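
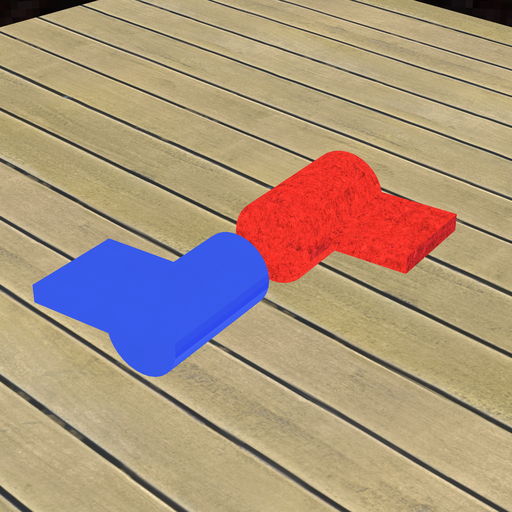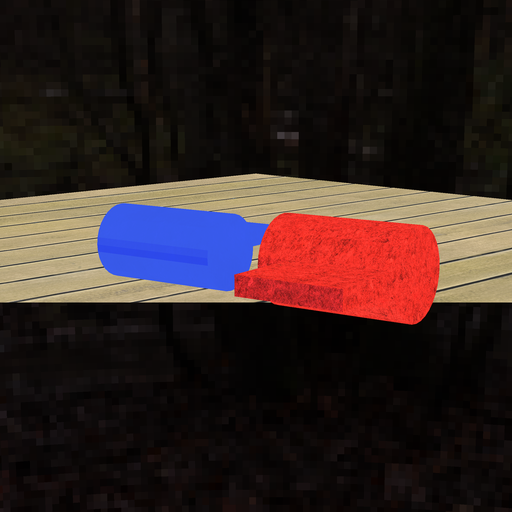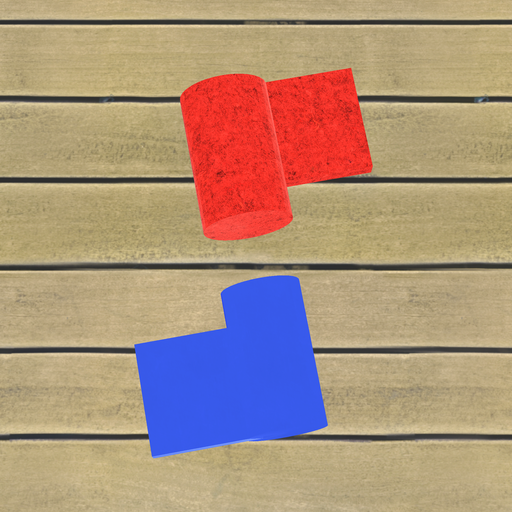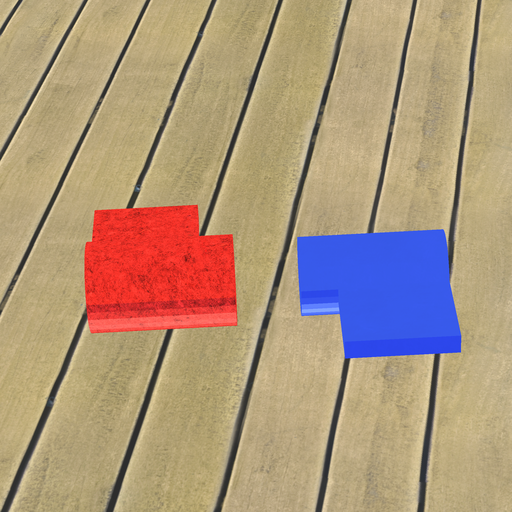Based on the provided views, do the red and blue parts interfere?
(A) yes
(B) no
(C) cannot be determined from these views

(B) no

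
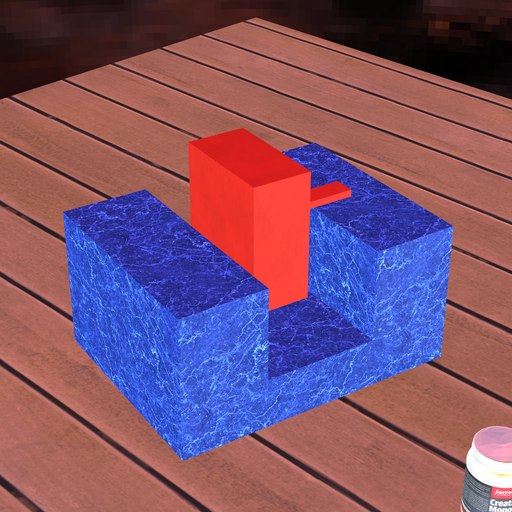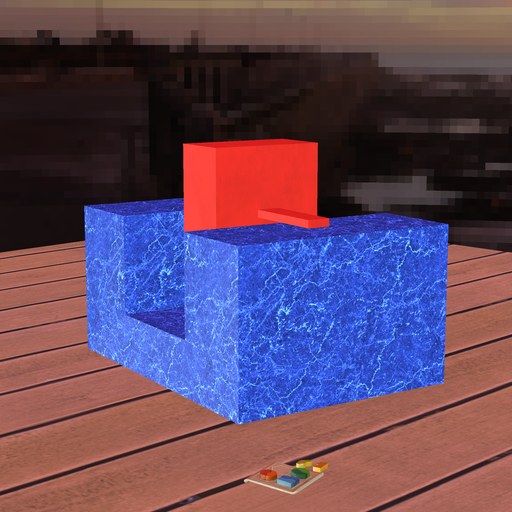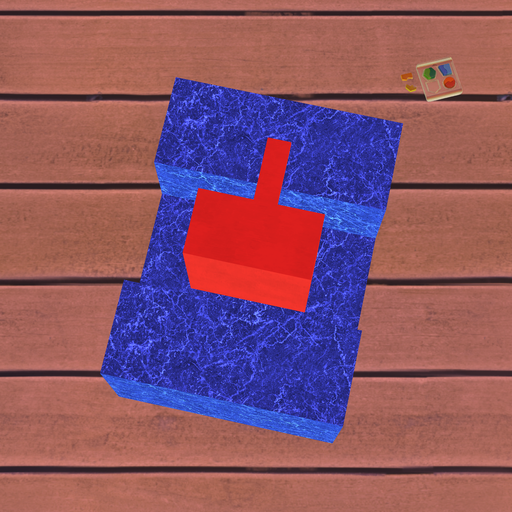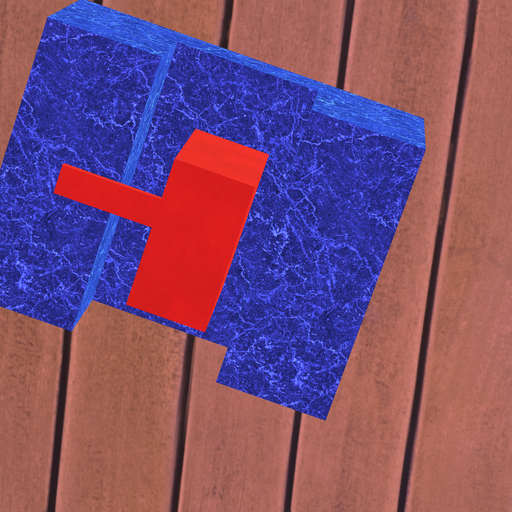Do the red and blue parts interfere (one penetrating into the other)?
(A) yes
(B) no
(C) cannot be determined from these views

(B) no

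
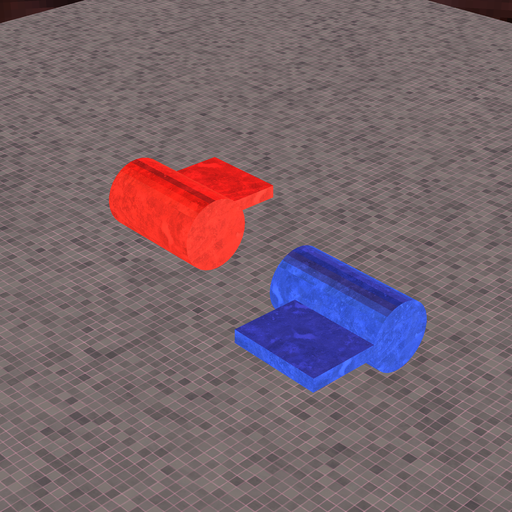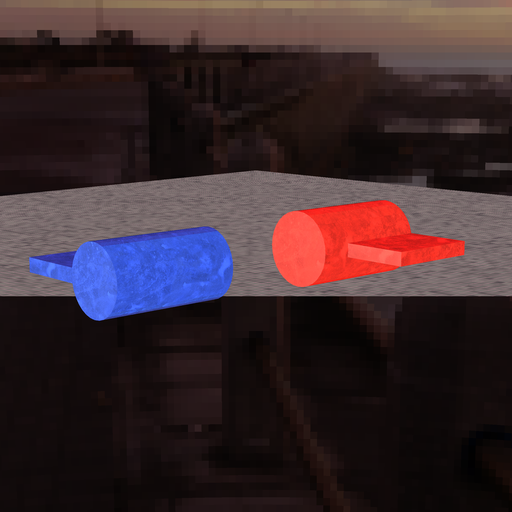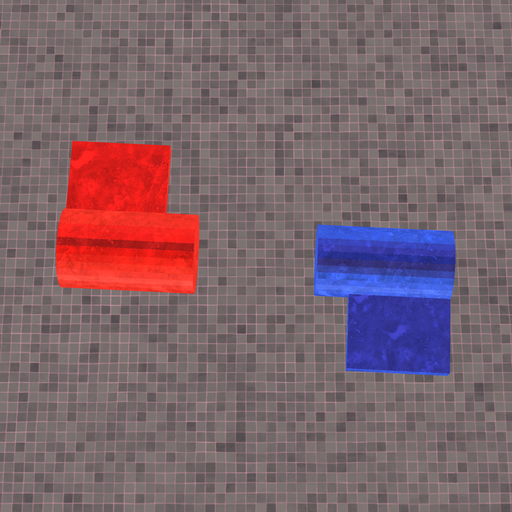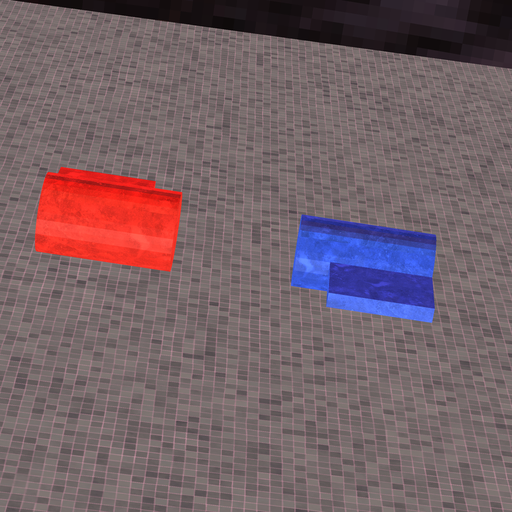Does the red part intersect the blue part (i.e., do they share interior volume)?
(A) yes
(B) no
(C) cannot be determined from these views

(B) no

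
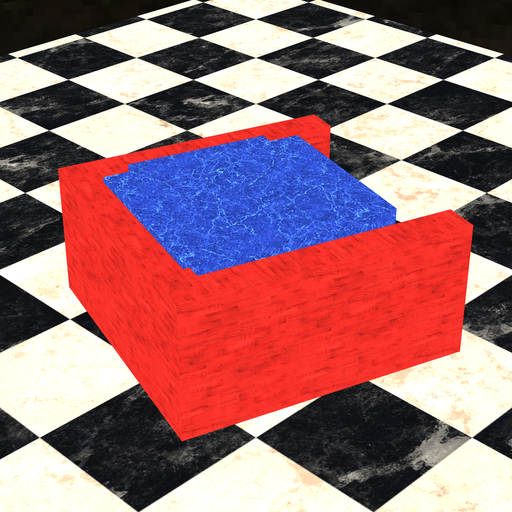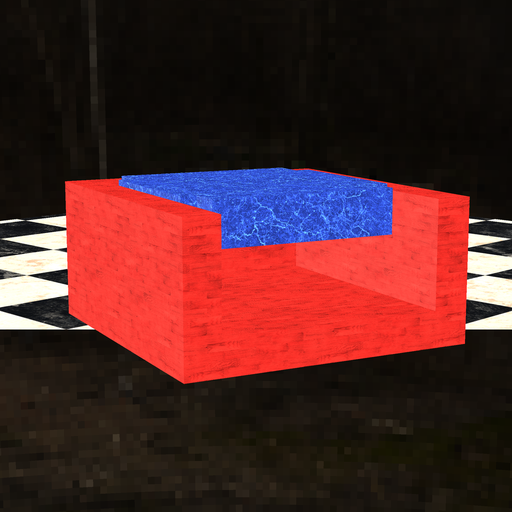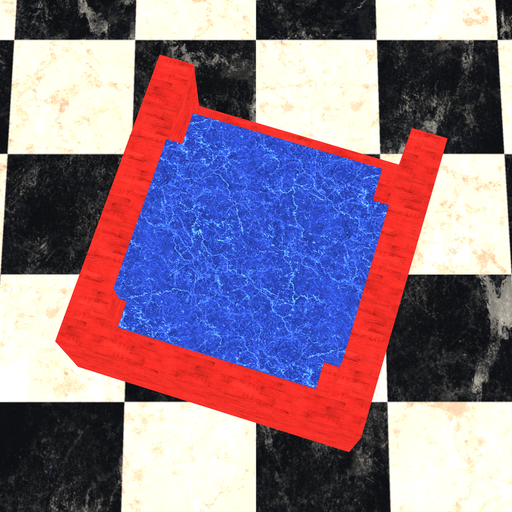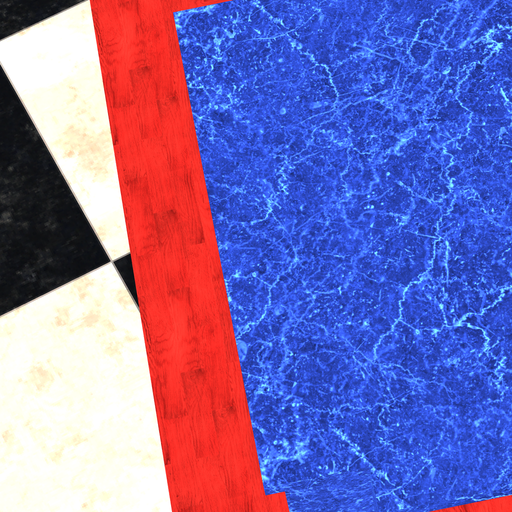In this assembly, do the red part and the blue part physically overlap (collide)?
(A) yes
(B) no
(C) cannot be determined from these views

(A) yes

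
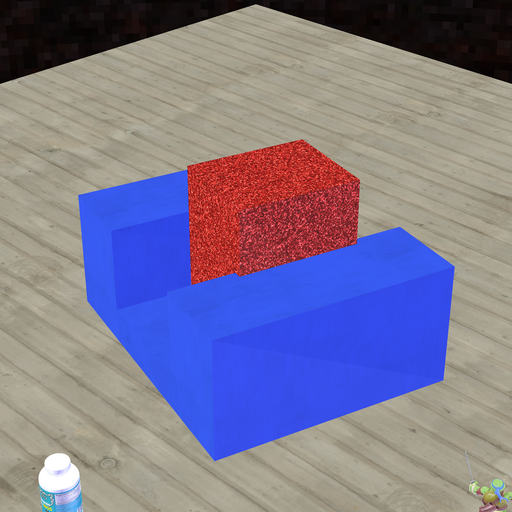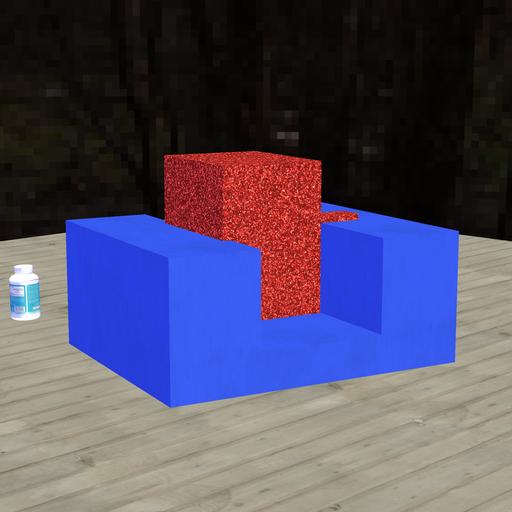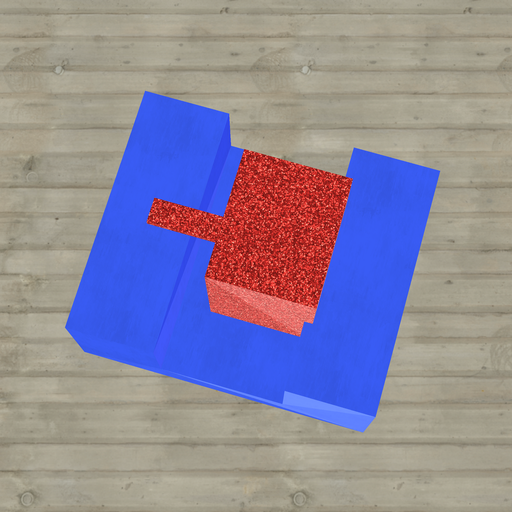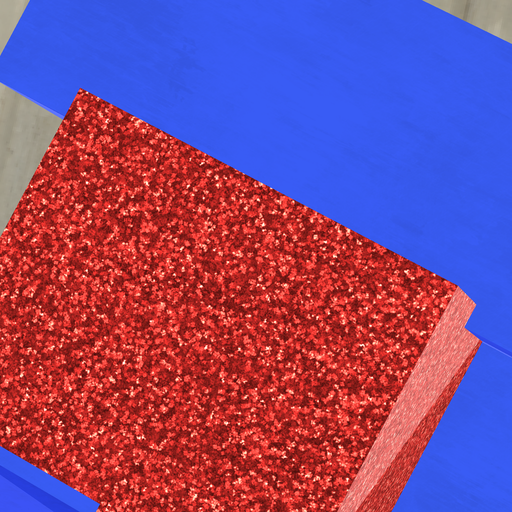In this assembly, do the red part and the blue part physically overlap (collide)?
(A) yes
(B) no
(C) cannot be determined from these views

(A) yes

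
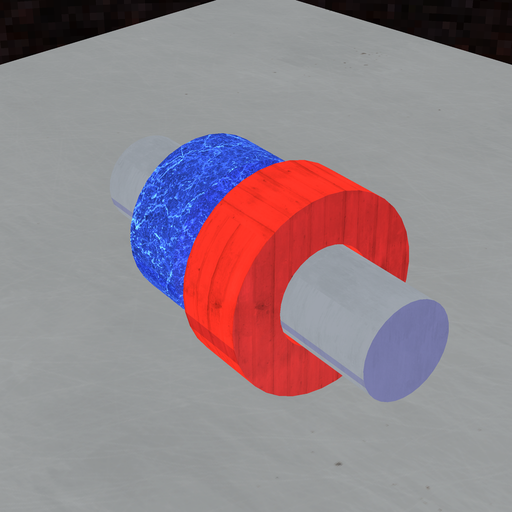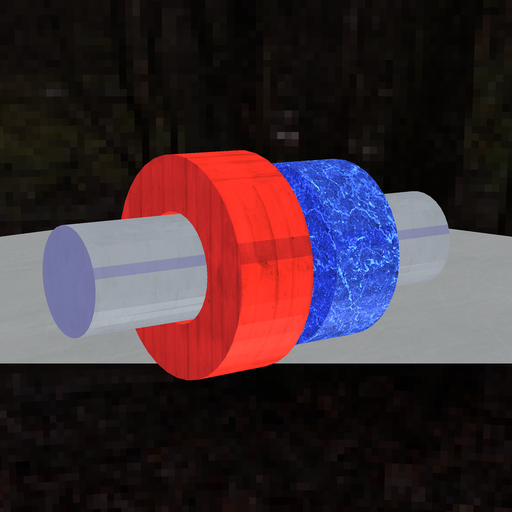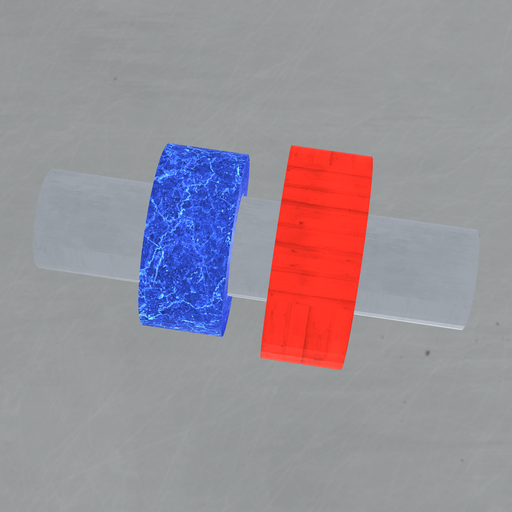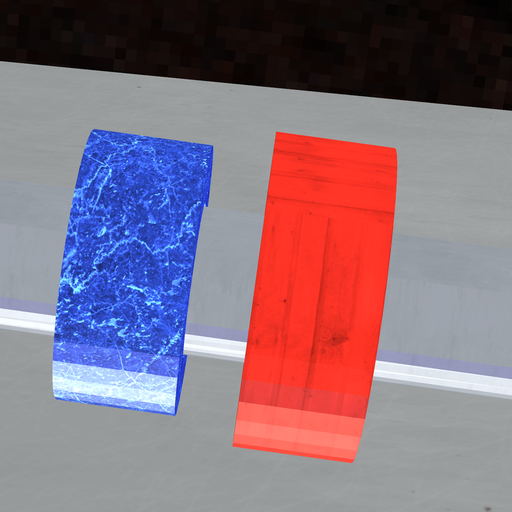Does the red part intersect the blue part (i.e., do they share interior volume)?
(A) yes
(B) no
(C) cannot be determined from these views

(B) no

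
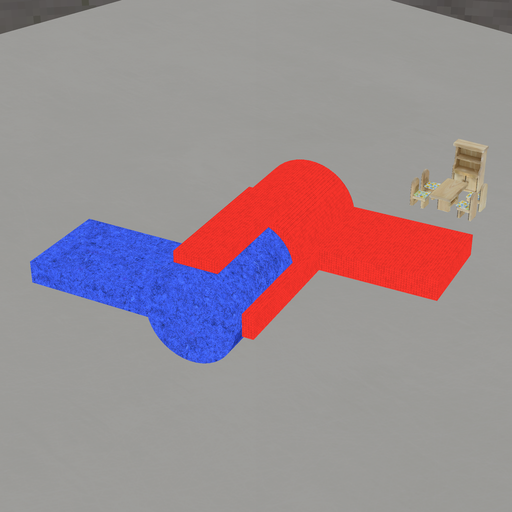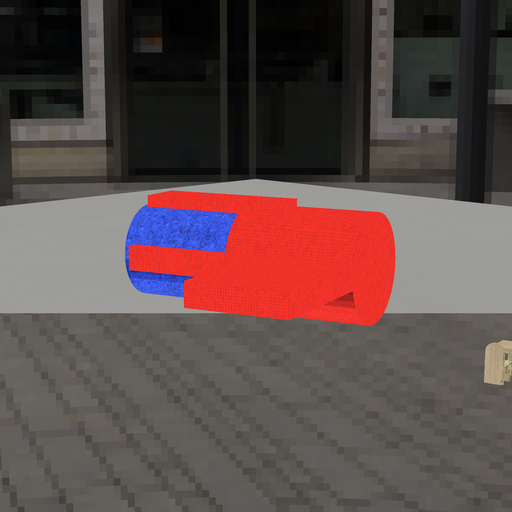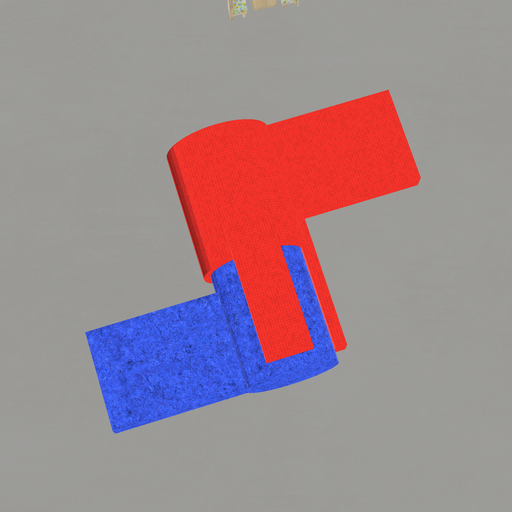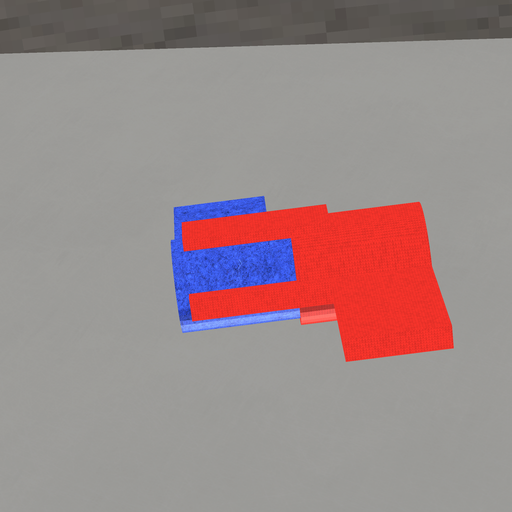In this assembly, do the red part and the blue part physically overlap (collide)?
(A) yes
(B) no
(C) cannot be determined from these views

(A) yes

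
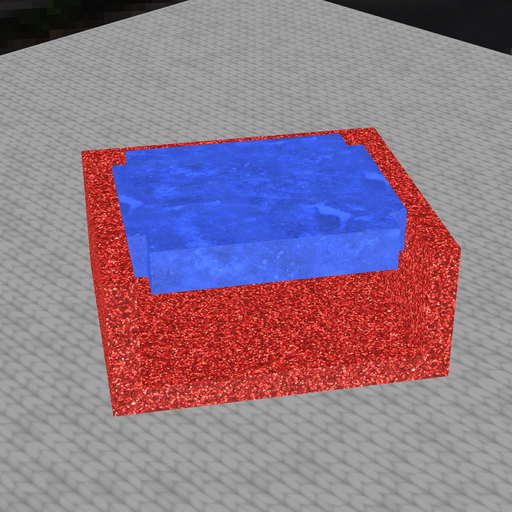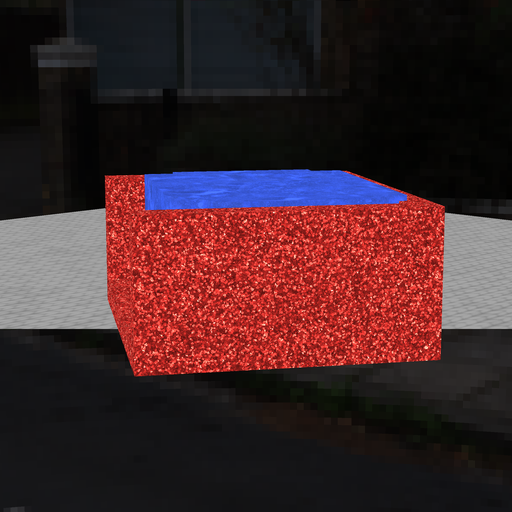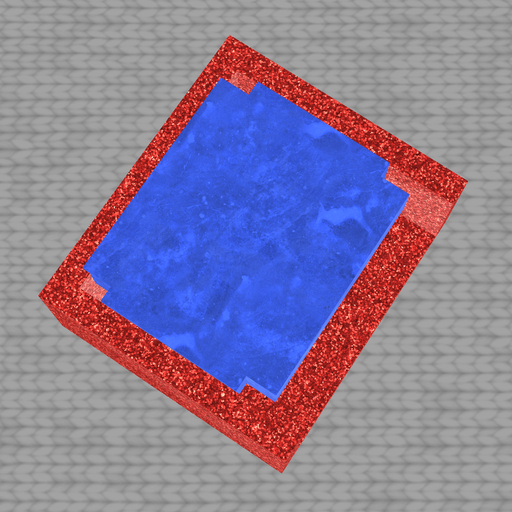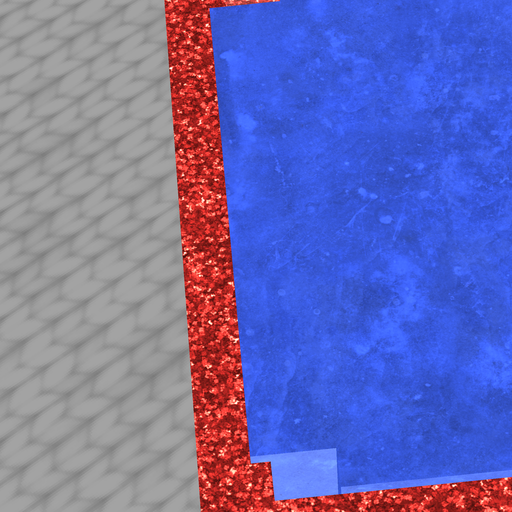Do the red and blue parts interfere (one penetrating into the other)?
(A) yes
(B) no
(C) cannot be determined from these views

(A) yes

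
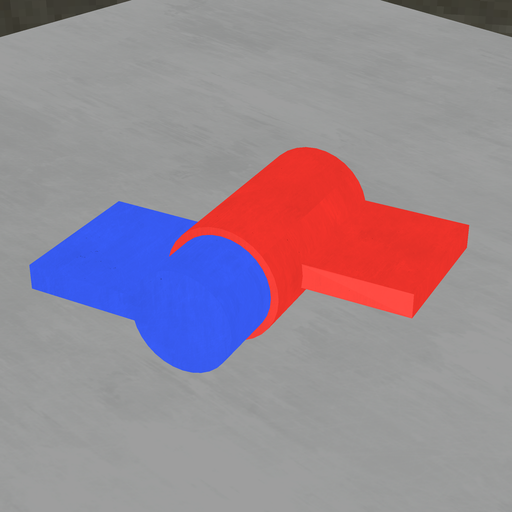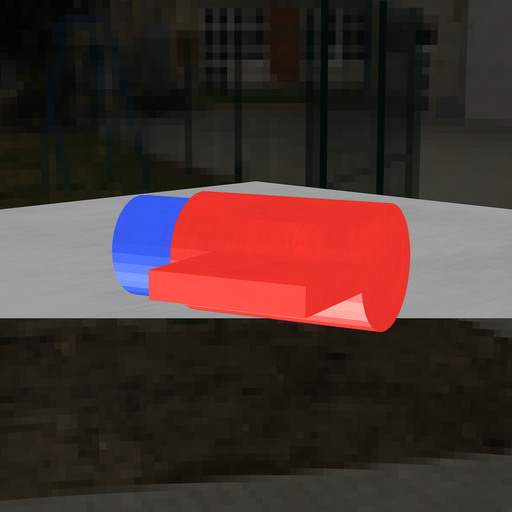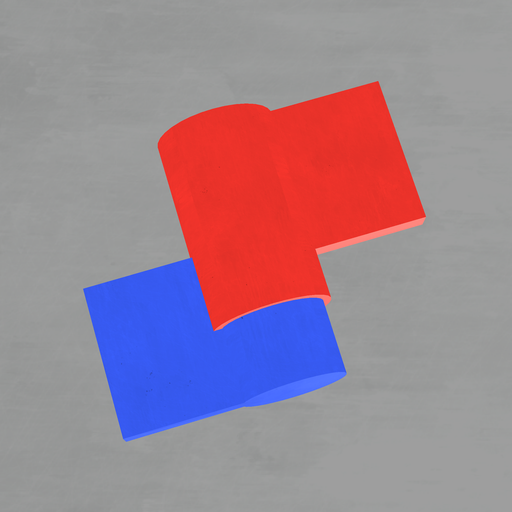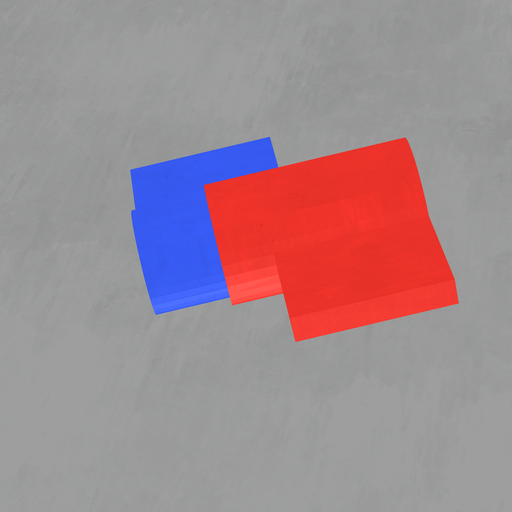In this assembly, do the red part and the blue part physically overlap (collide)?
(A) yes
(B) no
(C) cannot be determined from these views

(A) yes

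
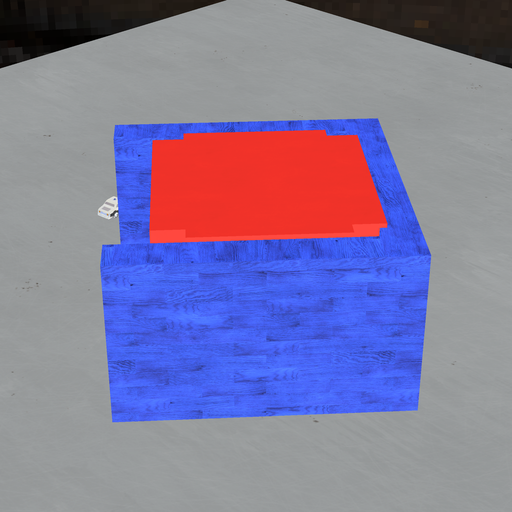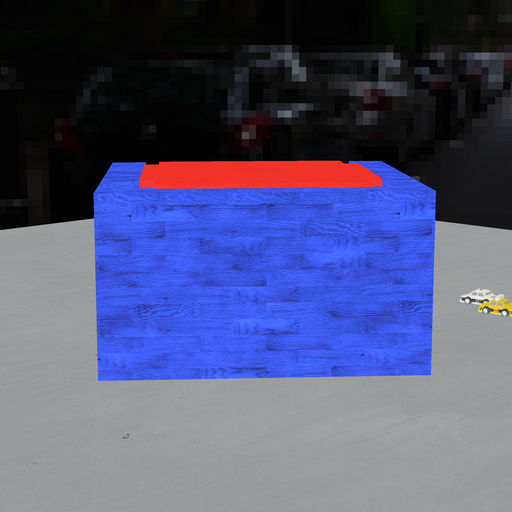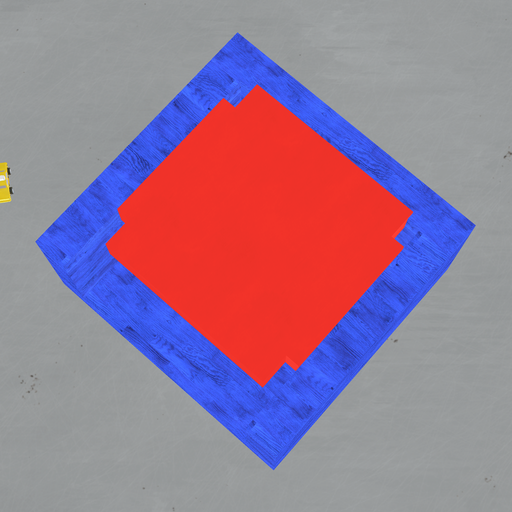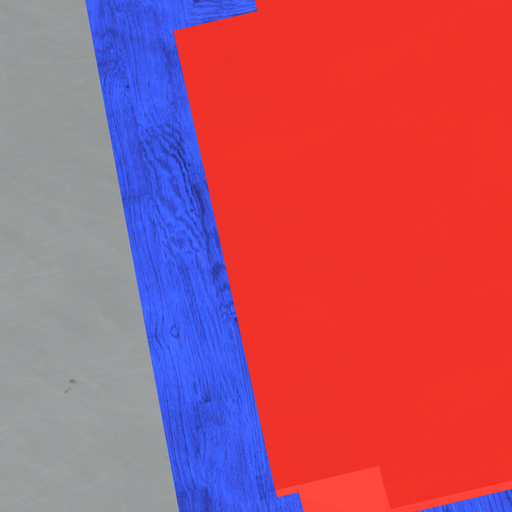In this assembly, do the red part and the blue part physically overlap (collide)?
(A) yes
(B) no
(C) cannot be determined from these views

(A) yes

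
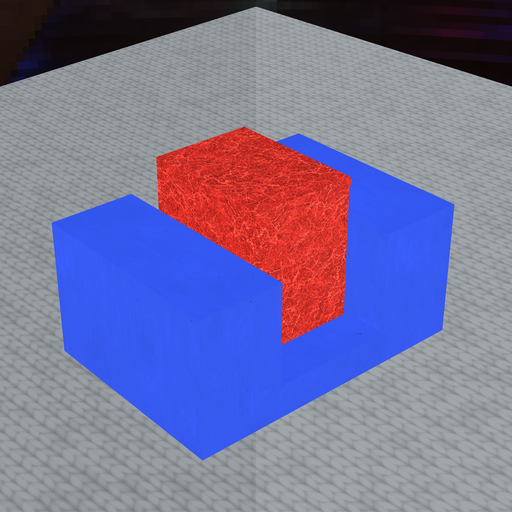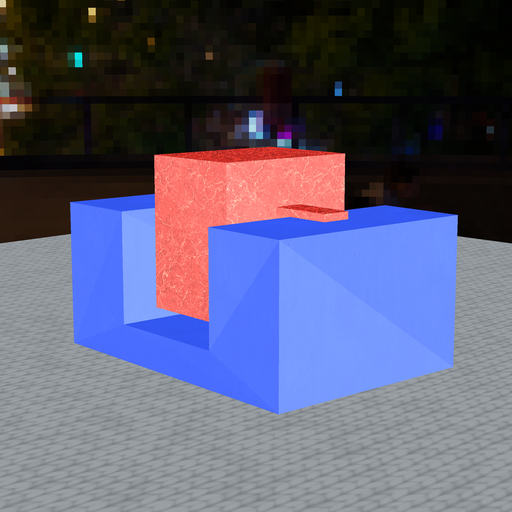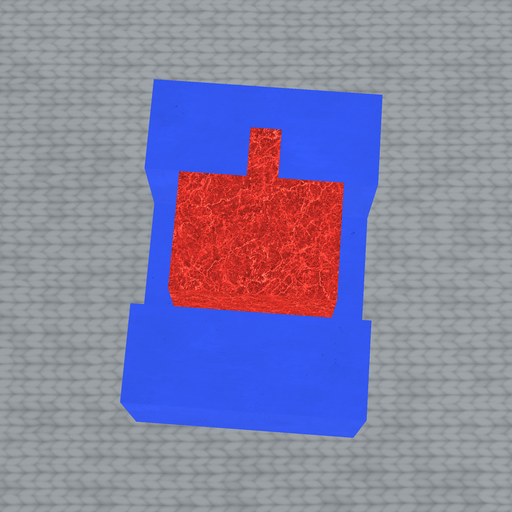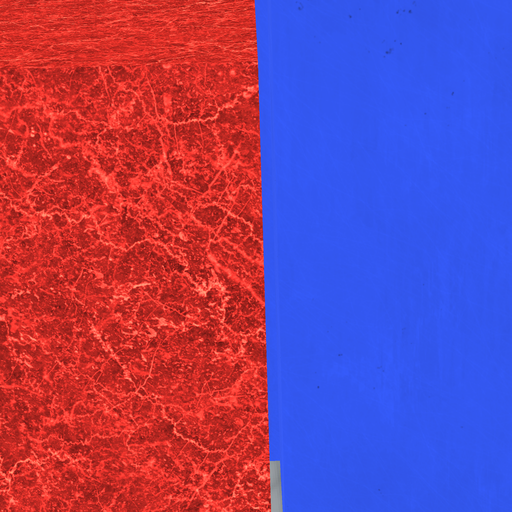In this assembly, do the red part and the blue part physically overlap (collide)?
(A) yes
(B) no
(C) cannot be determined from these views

(B) no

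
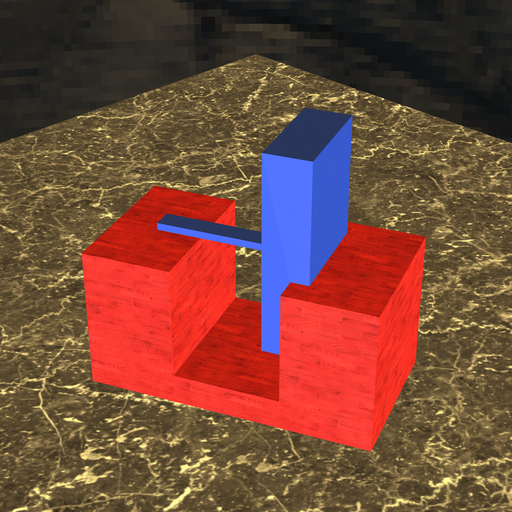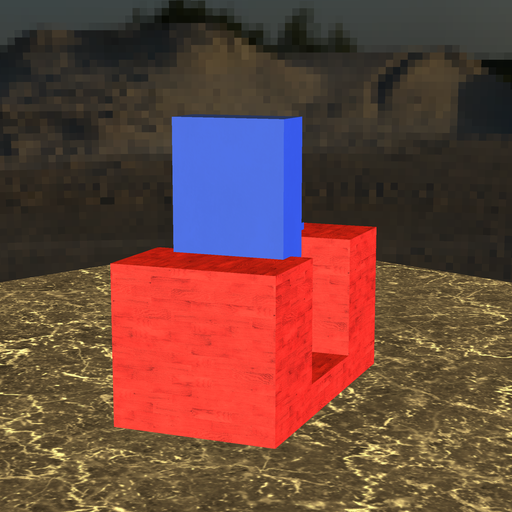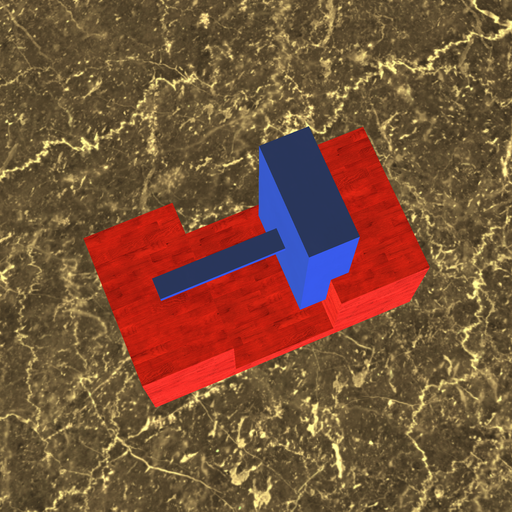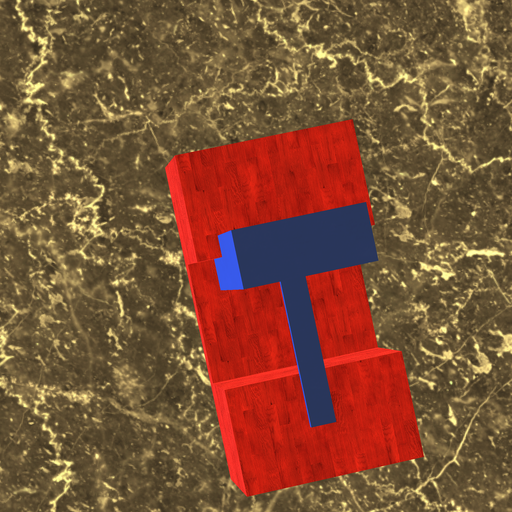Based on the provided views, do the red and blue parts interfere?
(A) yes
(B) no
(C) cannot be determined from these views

(A) yes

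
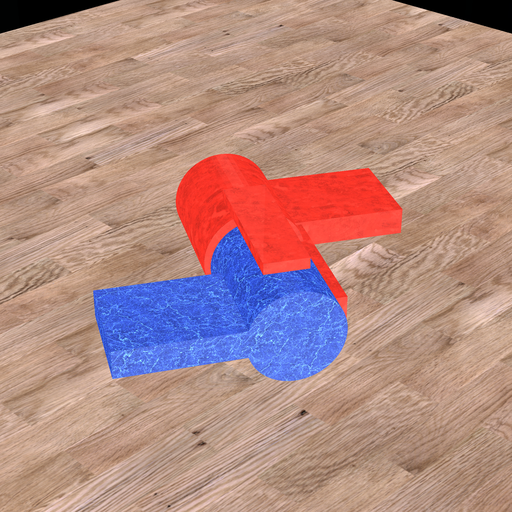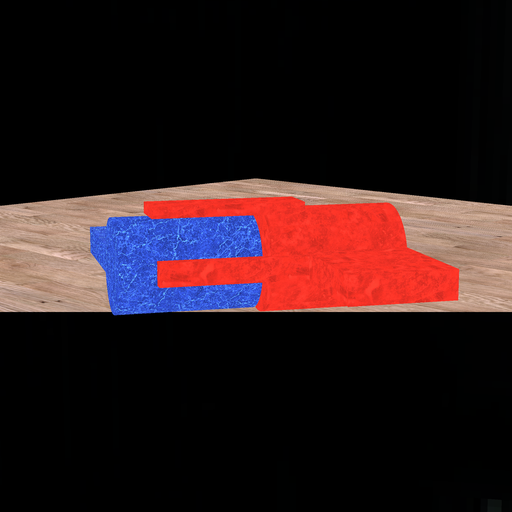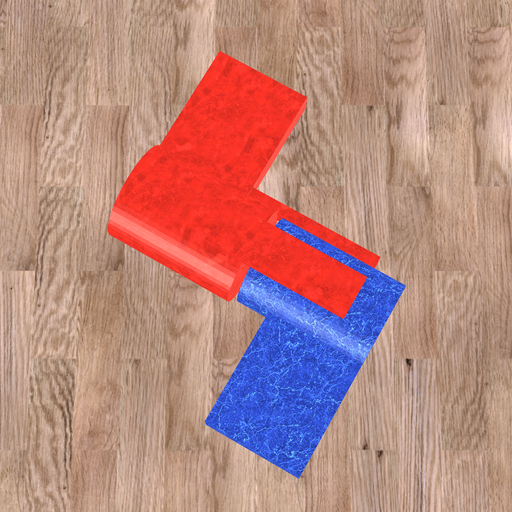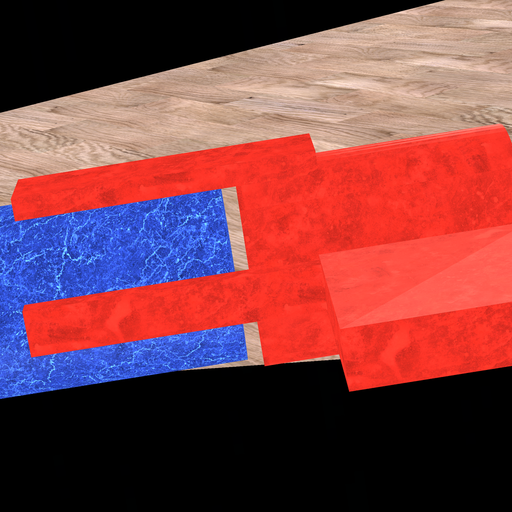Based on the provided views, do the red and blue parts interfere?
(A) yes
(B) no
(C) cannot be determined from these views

(B) no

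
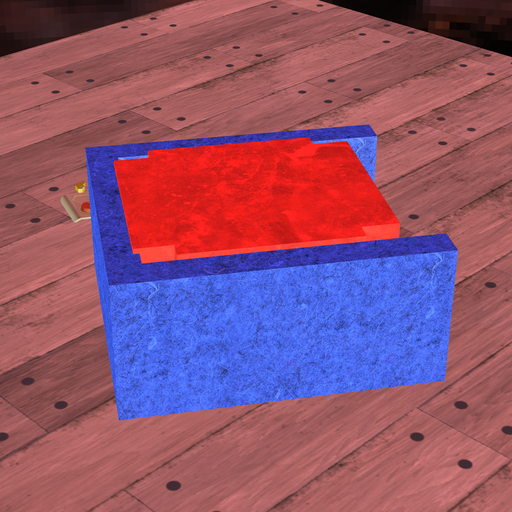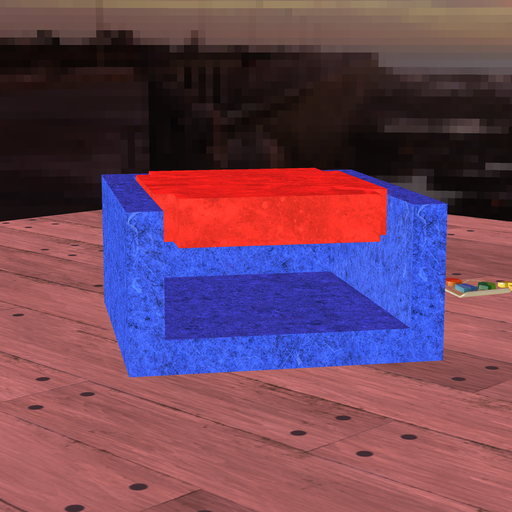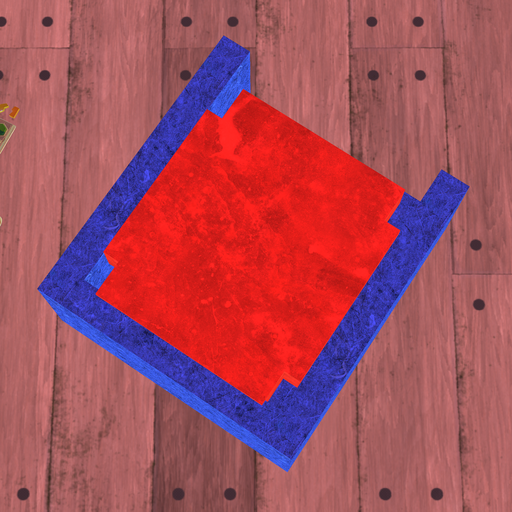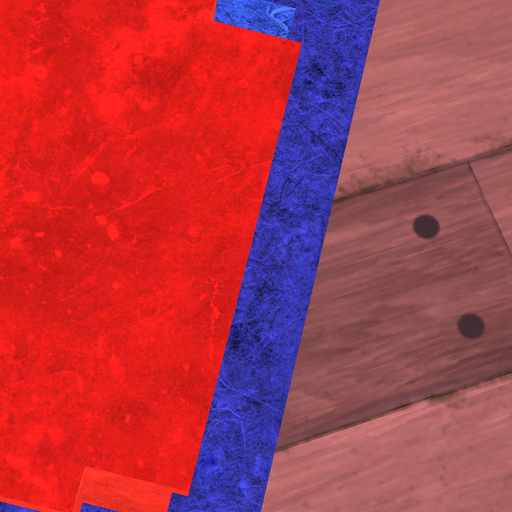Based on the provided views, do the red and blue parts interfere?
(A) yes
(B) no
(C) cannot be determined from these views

(A) yes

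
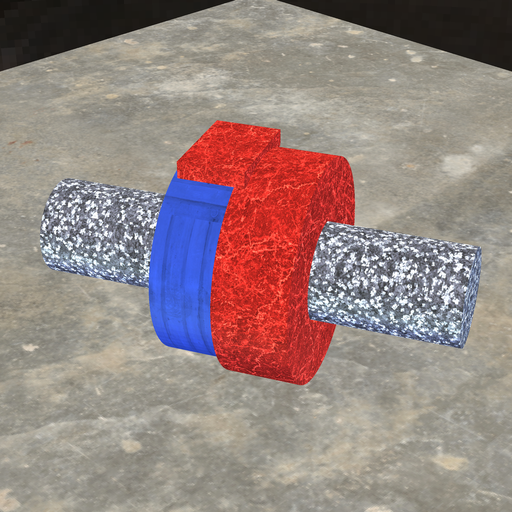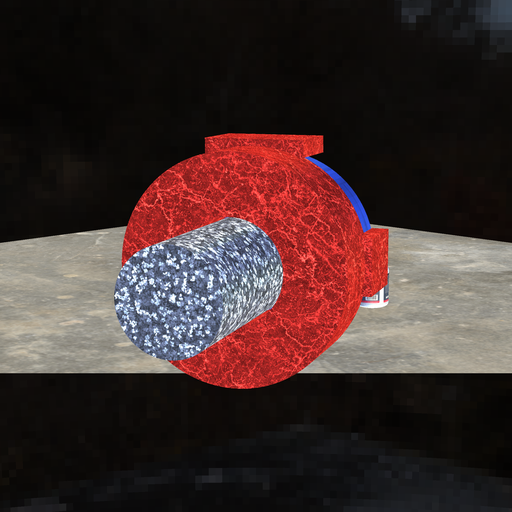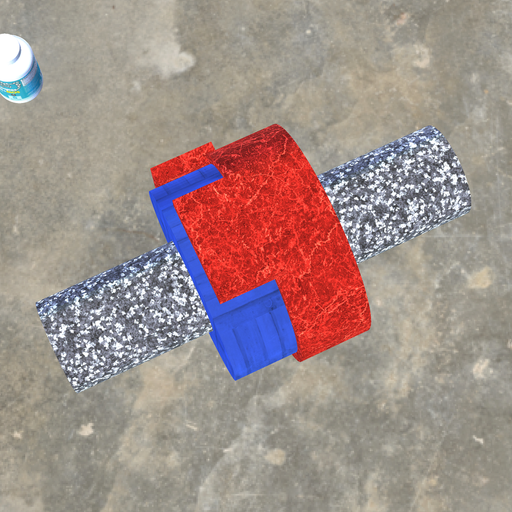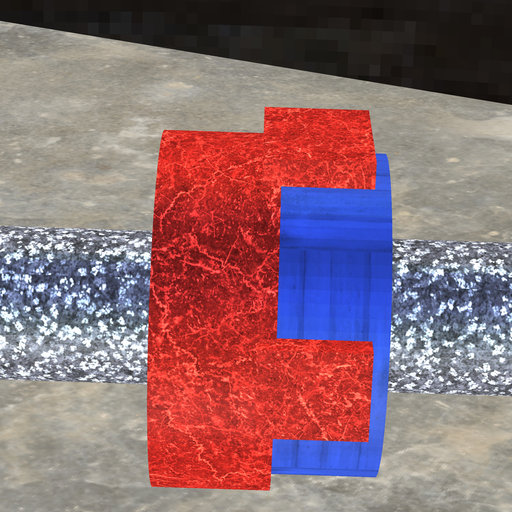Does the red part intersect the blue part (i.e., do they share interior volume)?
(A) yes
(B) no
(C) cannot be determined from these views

(A) yes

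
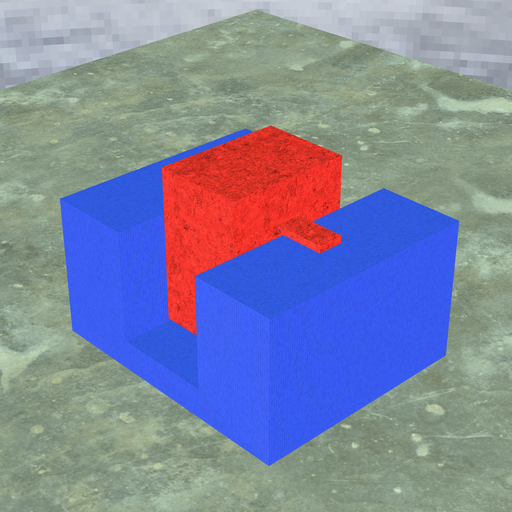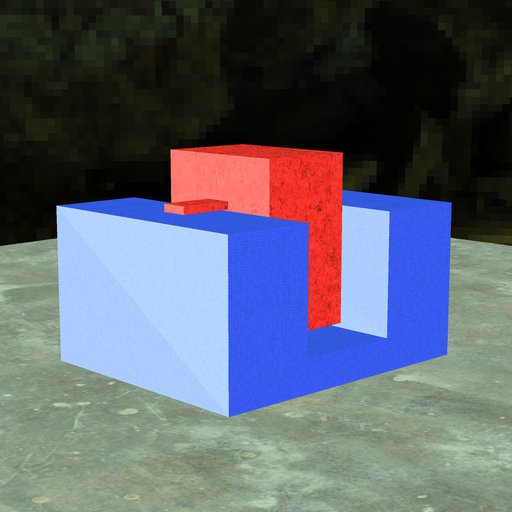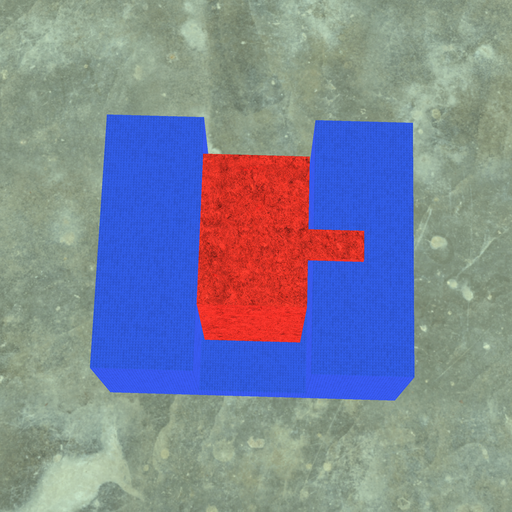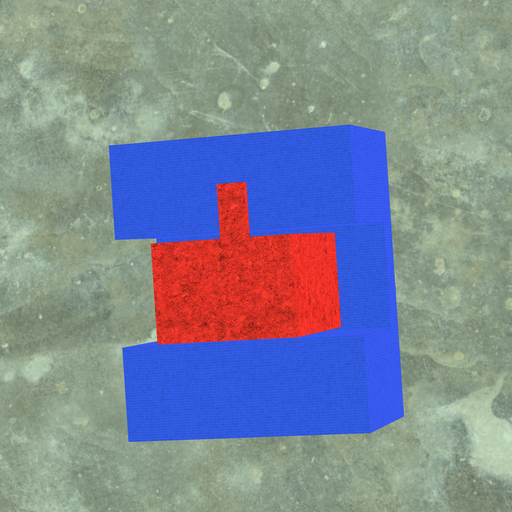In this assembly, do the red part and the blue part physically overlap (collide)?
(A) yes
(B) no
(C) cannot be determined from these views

(B) no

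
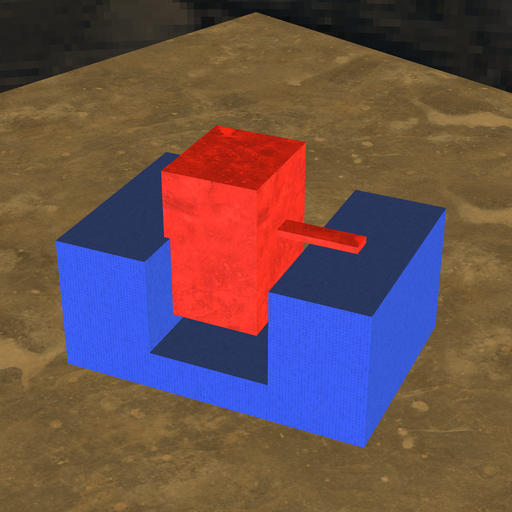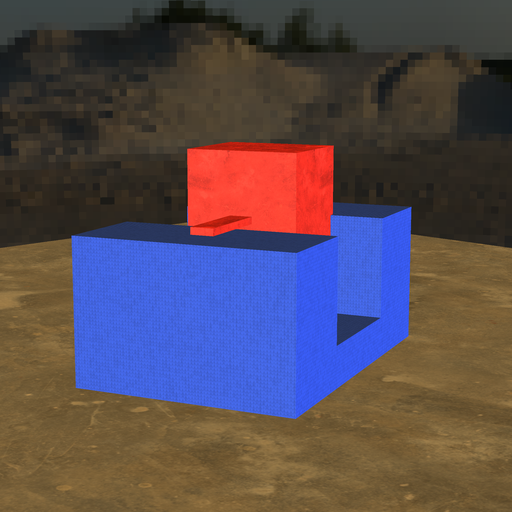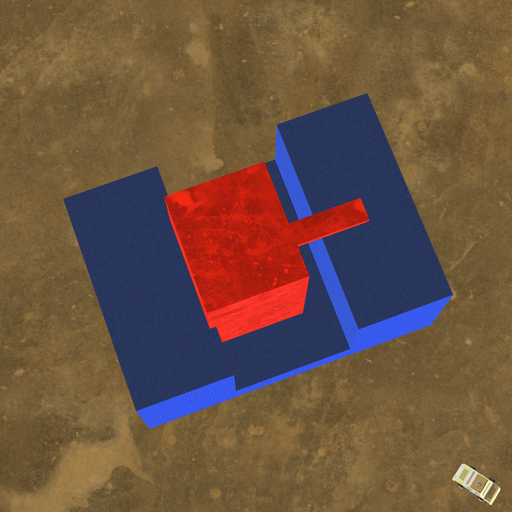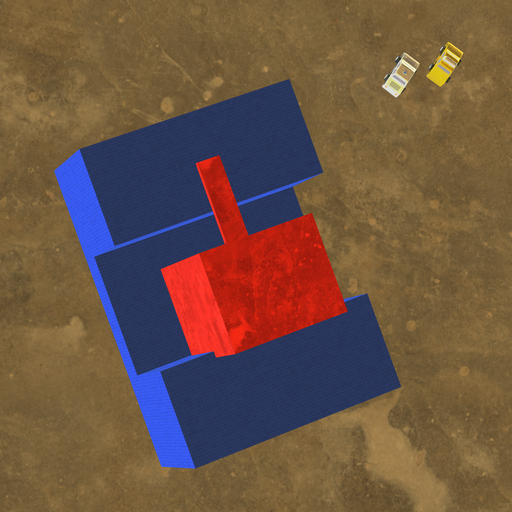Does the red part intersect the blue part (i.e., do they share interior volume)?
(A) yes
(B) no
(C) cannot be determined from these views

(A) yes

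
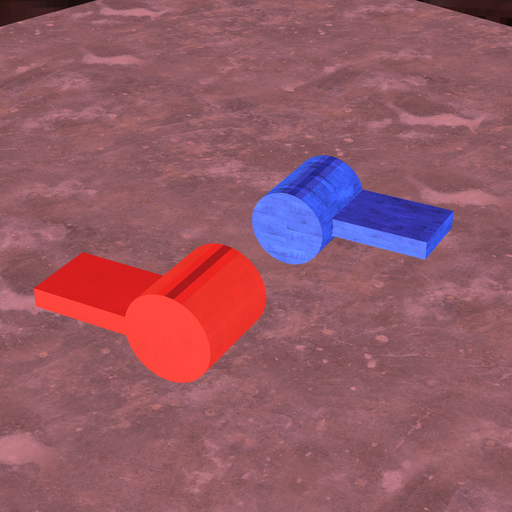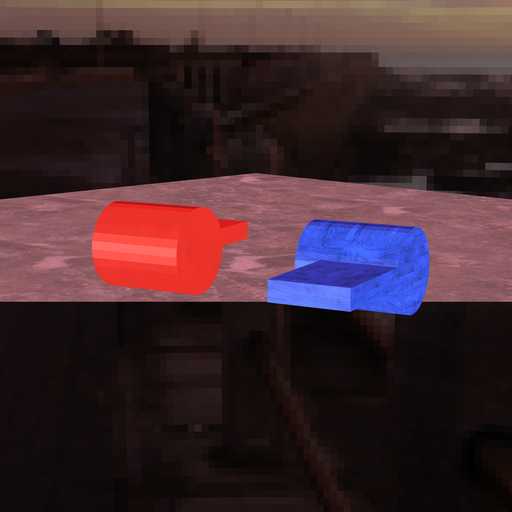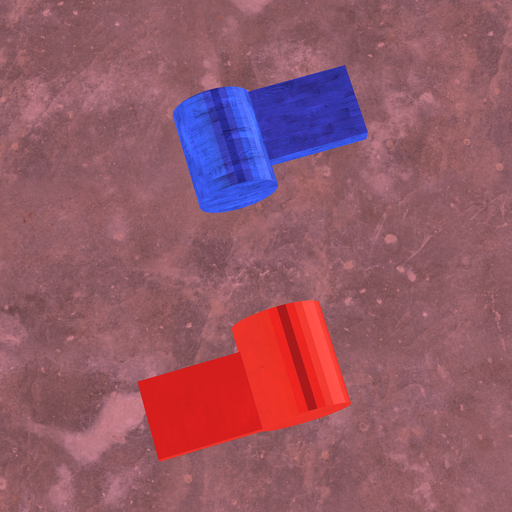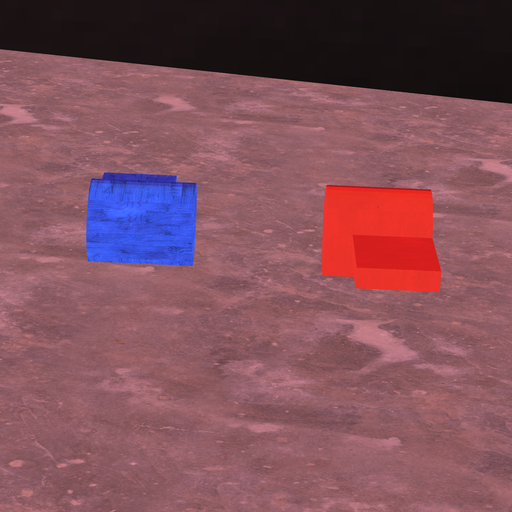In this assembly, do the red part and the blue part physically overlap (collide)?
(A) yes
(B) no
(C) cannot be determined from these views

(B) no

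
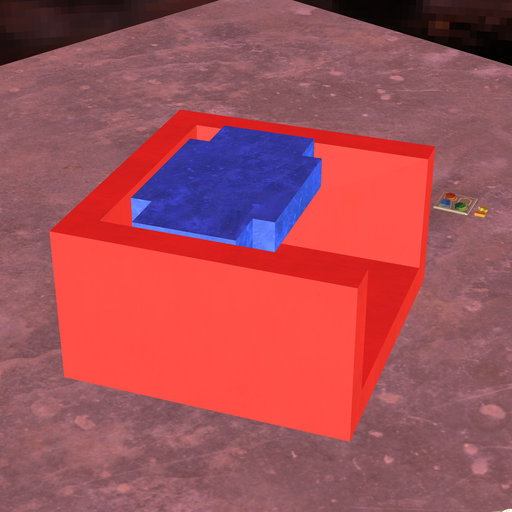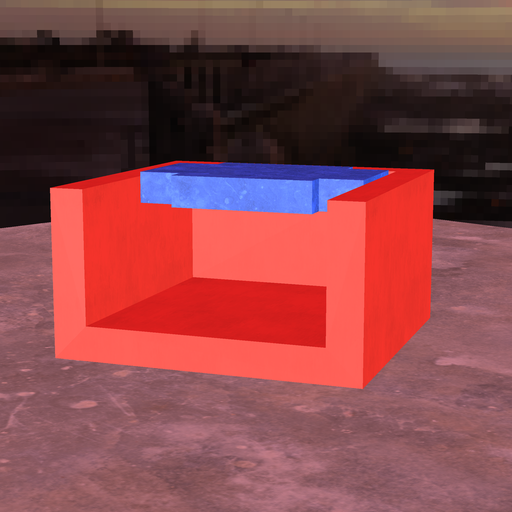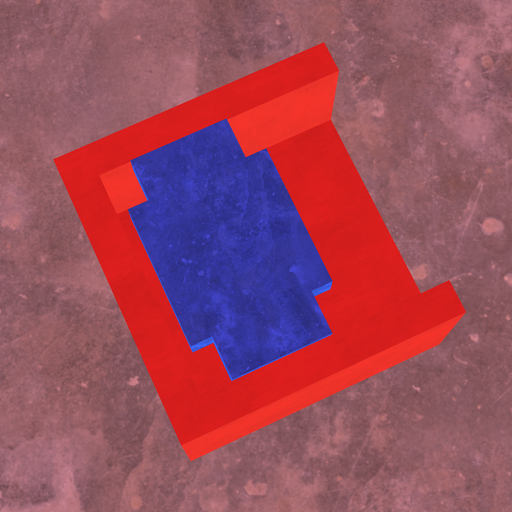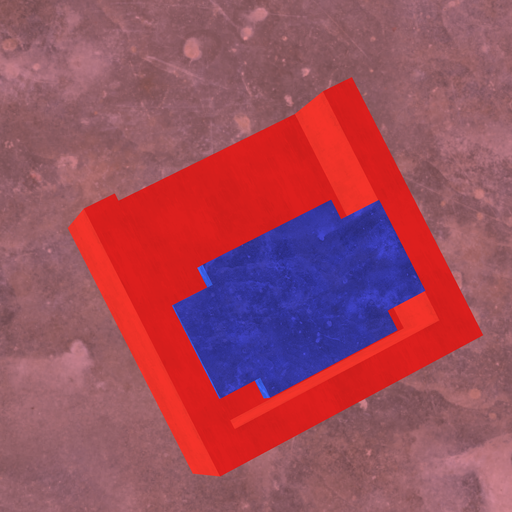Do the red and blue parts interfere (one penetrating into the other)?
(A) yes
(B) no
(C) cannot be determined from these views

(B) no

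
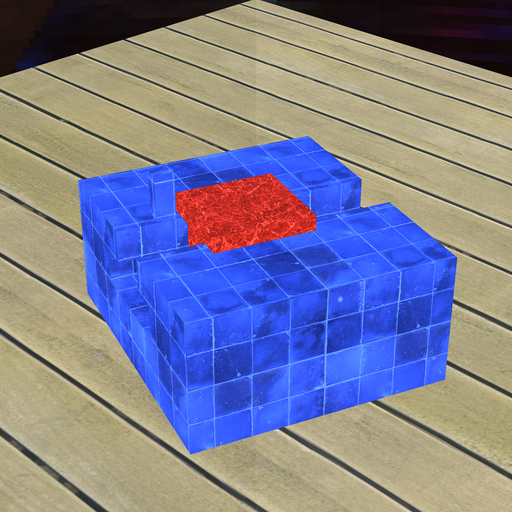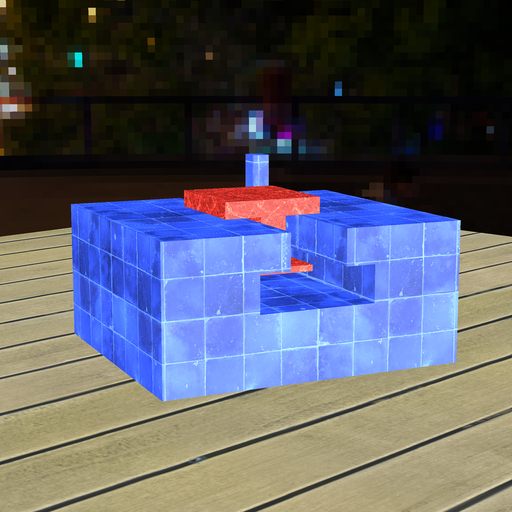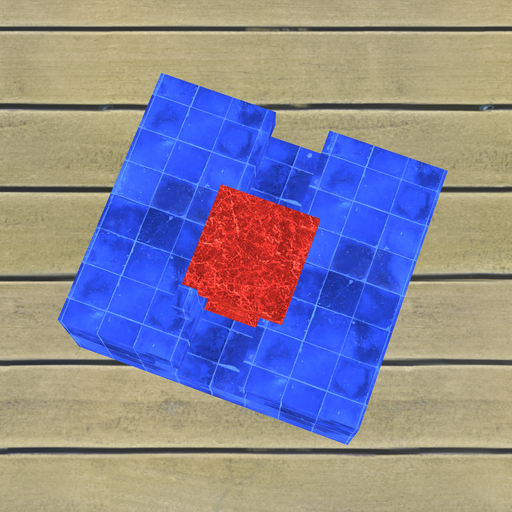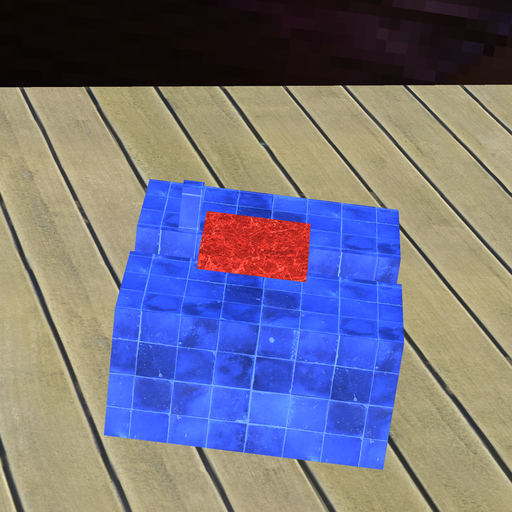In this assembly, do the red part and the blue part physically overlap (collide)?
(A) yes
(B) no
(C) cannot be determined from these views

(B) no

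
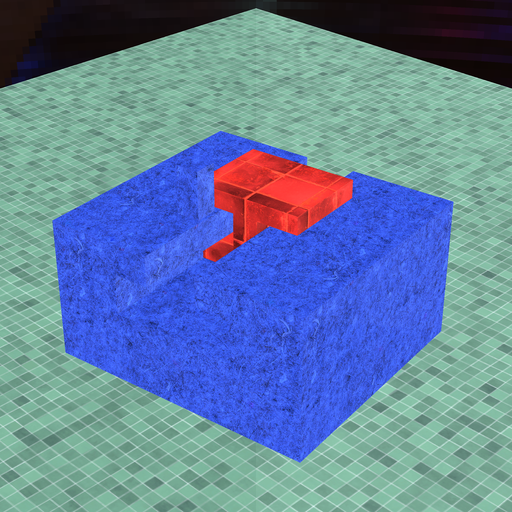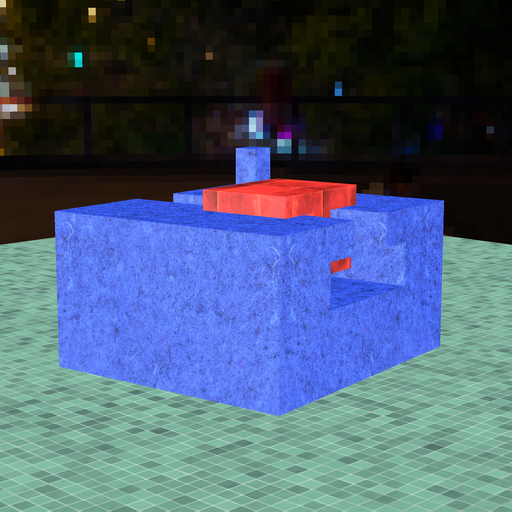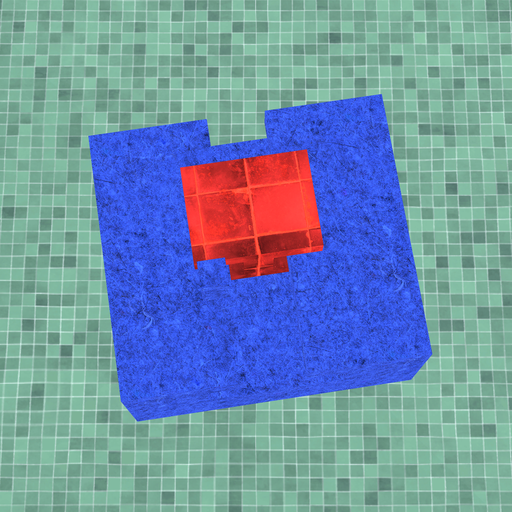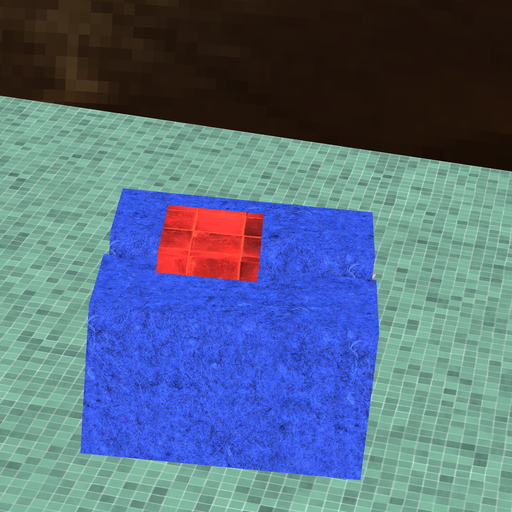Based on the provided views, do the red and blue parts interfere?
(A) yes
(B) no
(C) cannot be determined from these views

(B) no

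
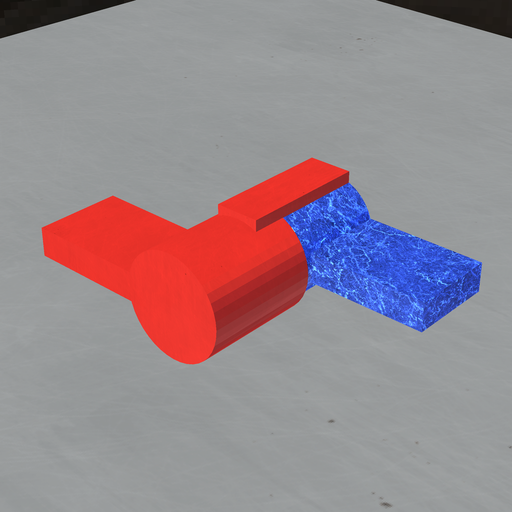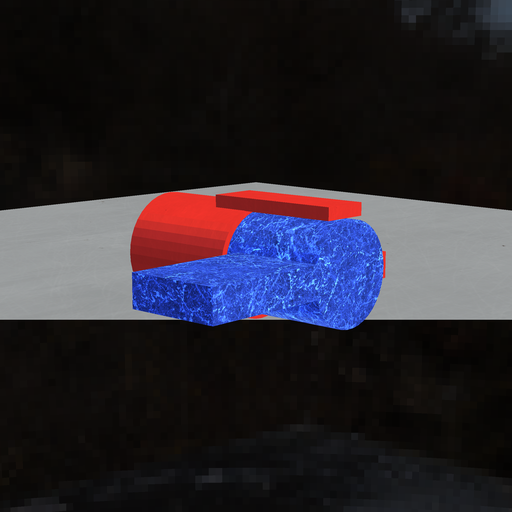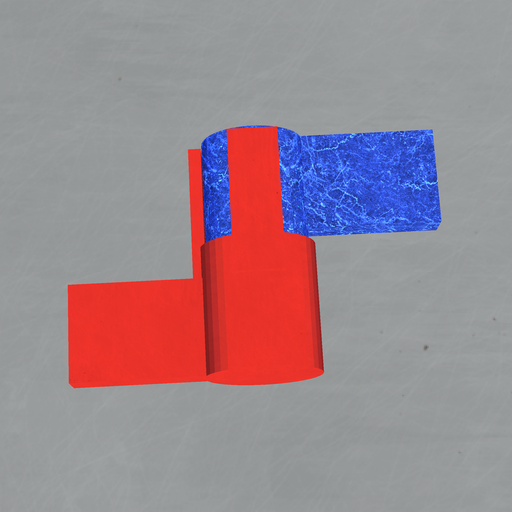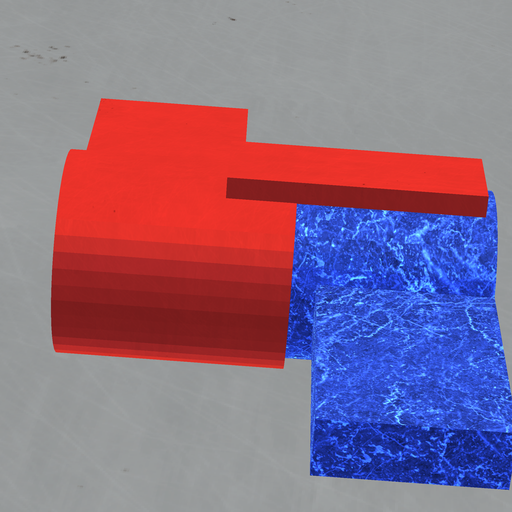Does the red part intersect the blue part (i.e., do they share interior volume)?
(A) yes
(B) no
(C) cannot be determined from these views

(A) yes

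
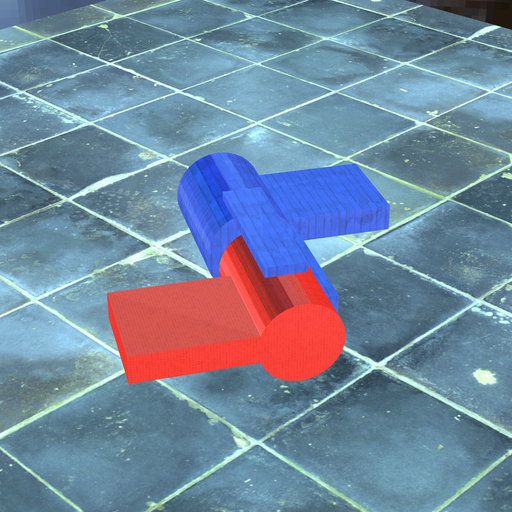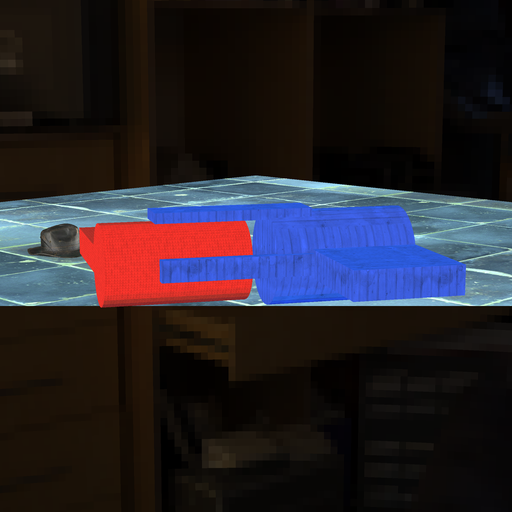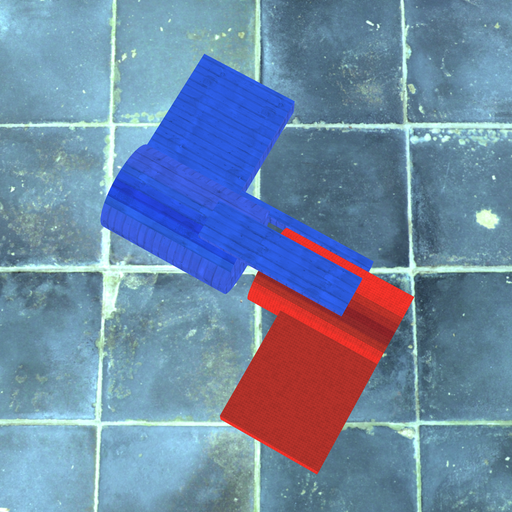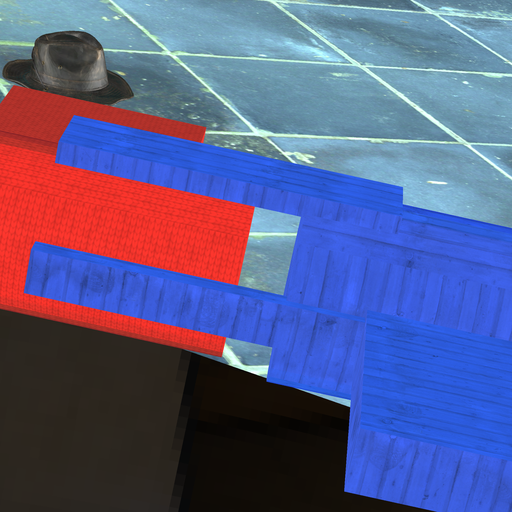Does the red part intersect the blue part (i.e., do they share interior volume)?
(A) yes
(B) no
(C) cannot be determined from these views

(B) no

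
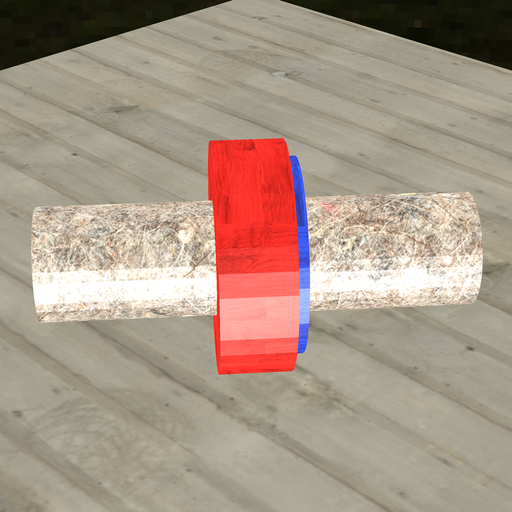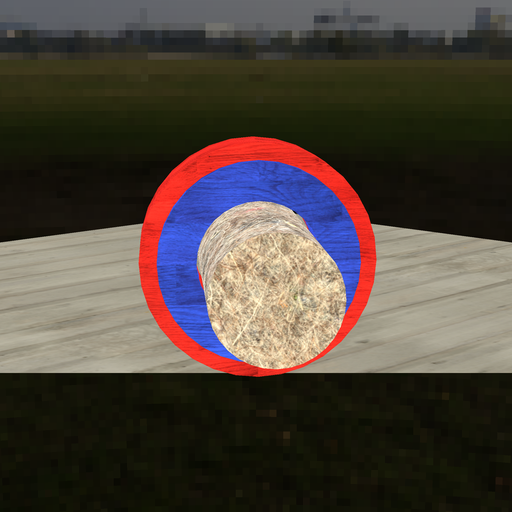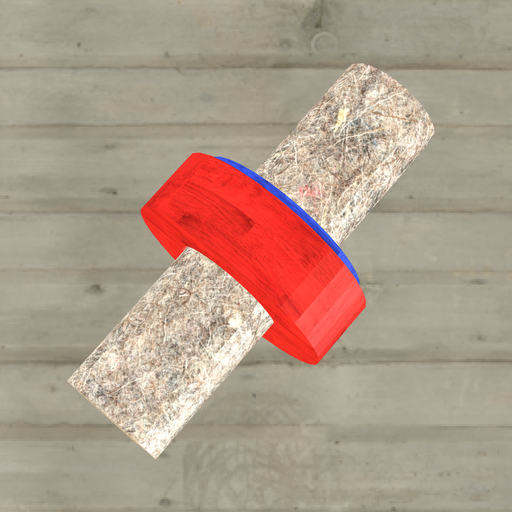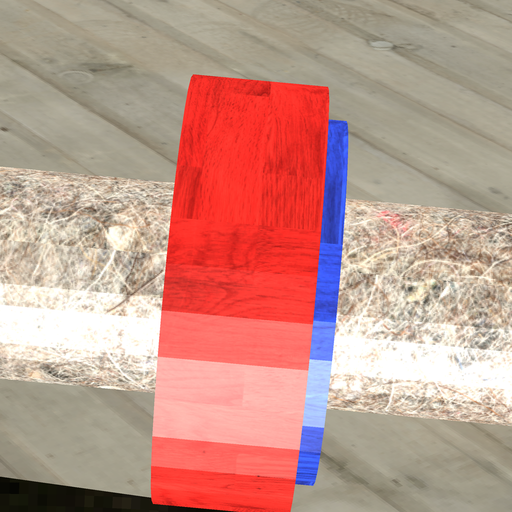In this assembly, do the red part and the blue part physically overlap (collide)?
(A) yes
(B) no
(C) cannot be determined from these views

(A) yes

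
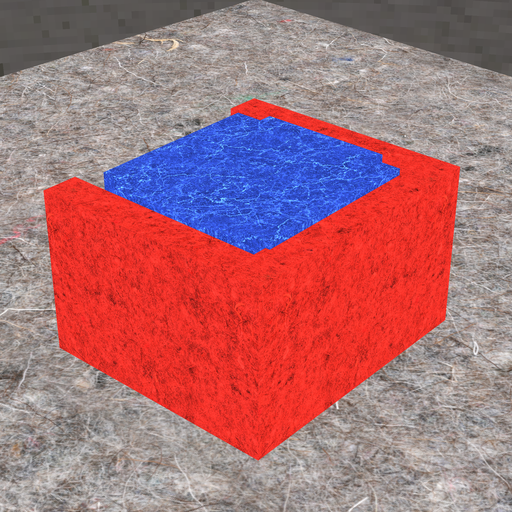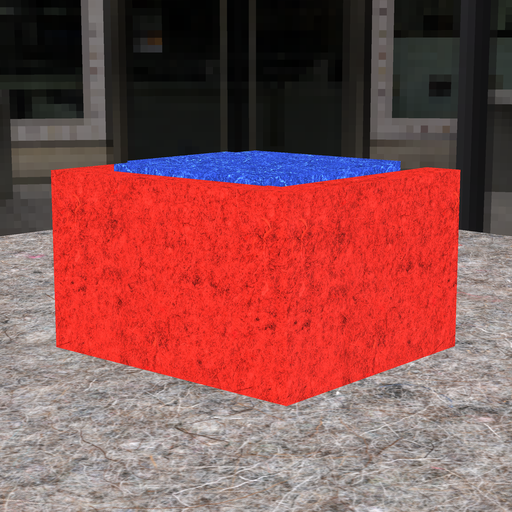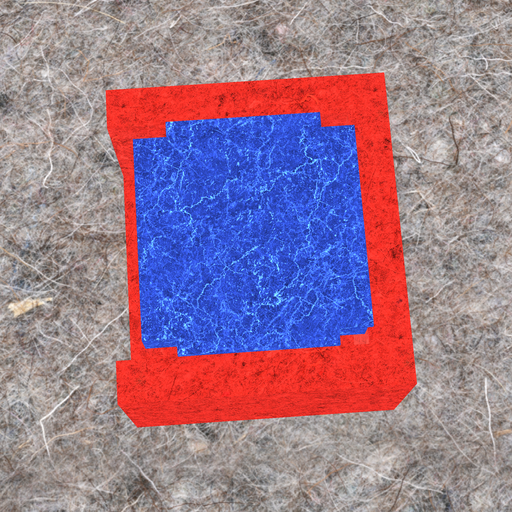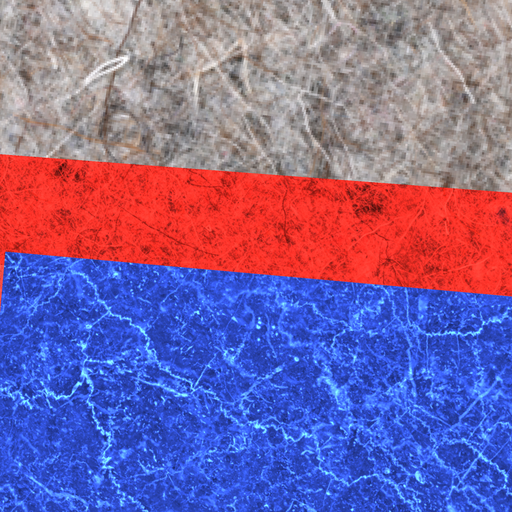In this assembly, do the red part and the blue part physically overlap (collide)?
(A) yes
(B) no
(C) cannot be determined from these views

(A) yes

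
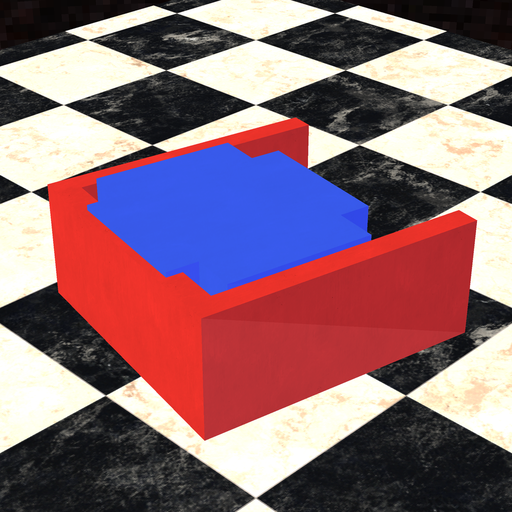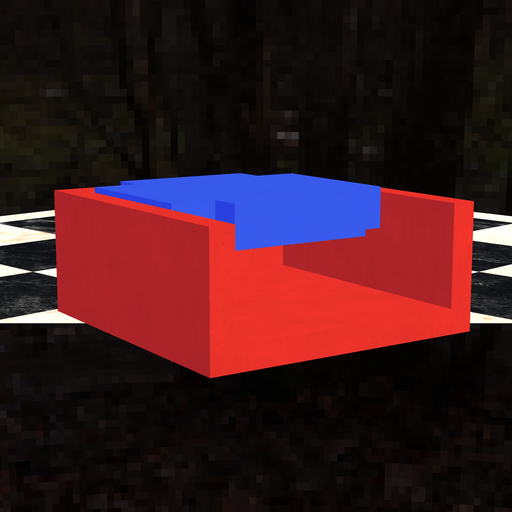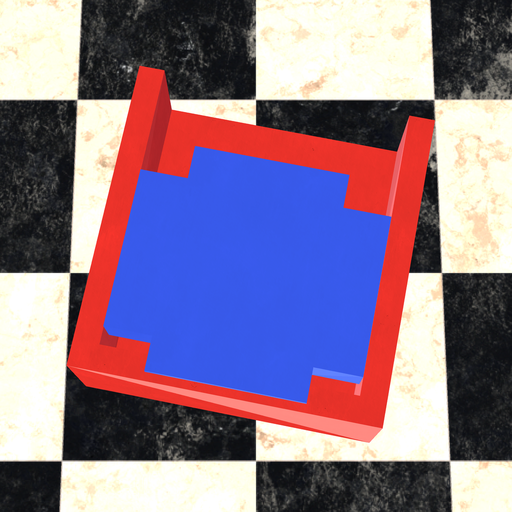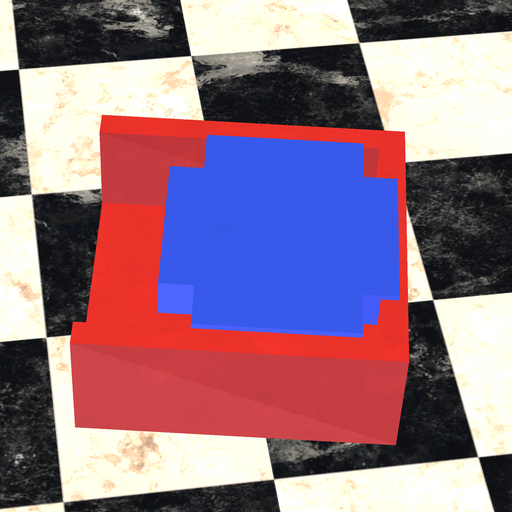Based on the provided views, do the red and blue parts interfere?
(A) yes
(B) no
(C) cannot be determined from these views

(A) yes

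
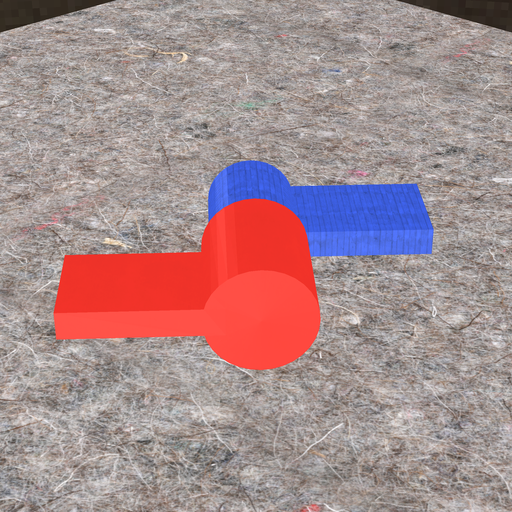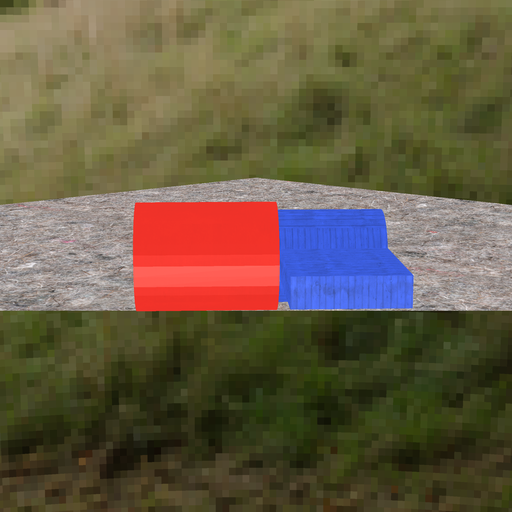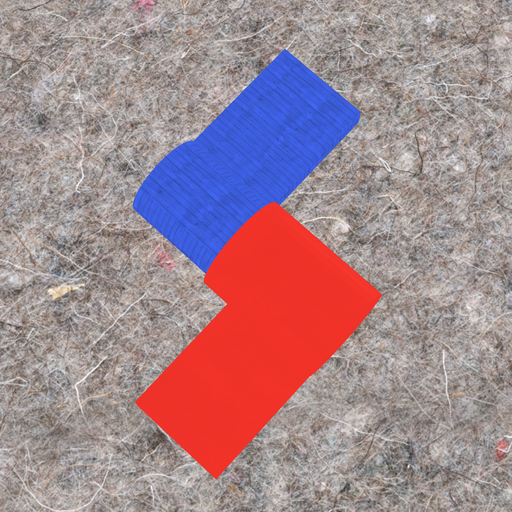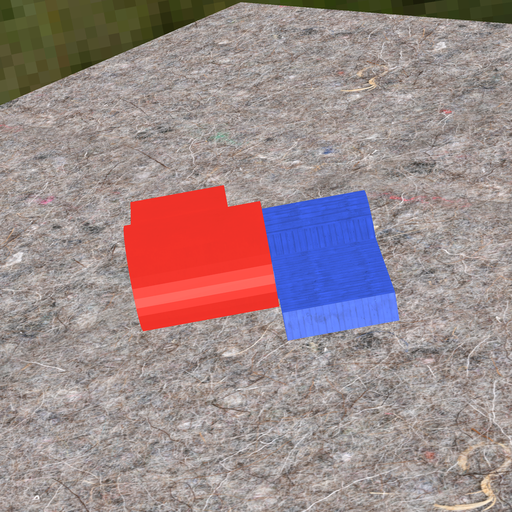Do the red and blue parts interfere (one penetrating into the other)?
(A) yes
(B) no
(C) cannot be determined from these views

(A) yes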